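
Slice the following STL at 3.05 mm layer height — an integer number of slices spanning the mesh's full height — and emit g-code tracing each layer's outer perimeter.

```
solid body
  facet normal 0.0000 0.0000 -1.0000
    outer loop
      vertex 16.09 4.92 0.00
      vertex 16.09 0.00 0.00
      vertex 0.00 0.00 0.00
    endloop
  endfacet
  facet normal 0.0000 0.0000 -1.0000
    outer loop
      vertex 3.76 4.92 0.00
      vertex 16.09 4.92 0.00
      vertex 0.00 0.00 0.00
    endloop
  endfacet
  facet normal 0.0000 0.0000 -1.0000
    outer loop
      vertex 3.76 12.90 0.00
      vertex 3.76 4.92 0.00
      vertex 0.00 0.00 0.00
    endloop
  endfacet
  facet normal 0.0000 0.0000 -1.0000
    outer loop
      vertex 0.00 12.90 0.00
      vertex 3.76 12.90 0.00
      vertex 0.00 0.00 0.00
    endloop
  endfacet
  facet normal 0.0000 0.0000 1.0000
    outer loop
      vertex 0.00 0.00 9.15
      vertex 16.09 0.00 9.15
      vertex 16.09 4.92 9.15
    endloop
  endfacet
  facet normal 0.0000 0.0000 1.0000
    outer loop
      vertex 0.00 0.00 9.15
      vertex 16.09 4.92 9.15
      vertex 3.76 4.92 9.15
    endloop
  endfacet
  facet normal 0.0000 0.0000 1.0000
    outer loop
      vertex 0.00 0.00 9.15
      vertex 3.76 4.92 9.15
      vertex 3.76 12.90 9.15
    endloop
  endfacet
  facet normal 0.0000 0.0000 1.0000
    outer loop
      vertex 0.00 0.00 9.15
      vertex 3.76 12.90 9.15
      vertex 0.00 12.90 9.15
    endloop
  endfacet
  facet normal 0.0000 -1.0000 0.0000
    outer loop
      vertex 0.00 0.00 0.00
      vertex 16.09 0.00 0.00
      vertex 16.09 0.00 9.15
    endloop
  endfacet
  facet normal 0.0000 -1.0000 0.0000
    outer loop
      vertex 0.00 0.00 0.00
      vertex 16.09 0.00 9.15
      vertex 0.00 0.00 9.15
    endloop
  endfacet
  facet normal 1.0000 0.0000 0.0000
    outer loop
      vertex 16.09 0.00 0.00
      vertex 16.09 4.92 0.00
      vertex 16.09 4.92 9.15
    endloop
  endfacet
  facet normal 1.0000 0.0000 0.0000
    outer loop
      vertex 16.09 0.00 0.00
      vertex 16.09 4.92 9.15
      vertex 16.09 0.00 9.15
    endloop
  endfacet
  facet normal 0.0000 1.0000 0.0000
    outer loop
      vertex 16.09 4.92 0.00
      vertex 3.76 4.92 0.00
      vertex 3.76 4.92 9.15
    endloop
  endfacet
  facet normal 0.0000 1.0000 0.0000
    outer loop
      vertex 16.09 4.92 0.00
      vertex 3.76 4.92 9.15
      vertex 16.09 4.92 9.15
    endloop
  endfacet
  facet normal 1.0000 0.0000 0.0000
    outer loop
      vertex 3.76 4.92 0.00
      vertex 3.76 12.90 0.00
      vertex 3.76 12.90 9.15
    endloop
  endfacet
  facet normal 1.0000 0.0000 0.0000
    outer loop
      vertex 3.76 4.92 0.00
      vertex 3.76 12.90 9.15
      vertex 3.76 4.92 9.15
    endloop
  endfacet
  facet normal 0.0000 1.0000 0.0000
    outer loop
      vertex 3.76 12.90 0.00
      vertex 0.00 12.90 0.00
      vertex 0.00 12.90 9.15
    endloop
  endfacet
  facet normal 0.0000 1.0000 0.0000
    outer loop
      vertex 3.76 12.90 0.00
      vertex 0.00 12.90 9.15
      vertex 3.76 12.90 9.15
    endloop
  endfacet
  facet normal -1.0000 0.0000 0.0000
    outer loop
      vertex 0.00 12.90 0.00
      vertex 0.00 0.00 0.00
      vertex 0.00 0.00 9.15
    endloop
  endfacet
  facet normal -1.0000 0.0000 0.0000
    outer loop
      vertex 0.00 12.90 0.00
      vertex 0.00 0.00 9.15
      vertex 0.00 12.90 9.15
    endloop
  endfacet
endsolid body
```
; perimeter-only toolpath
G21 ; units = mm
G90 ; absolute positioning
G28 ; home
; layer 1
G0 Z3.05
G0 X0.00 Y0.00
G1 X16.09 Y0.00
G1 X16.09 Y4.92
G1 X3.76 Y4.92
G1 X3.76 Y12.90
G1 X0.00 Y12.90
G1 X0.00 Y0.00
; layer 2
G0 Z6.10
G0 X0.00 Y0.00
G1 X16.09 Y0.00
G1 X16.09 Y4.92
G1 X3.76 Y4.92
G1 X3.76 Y12.90
G1 X0.00 Y12.90
G1 X0.00 Y0.00
; layer 3
G0 Z9.15
G0 X0.00 Y0.00
G1 X16.09 Y0.00
G1 X16.09 Y4.92
G1 X3.76 Y4.92
G1 X3.76 Y12.90
G1 X0.00 Y12.90
G1 X0.00 Y0.00
M2 ; end

The solid is an L-shaped prism: outer 16.1 × 12.9 mm, arm thicknesses ≈ 4.92 mm (horizontal) and 3.76 mm (vertical), extruded 9.15 mm in z. Slicing at Δz = 3.05 mm — 3 equal slices spanning the solid's height, so layer i sits at z = i·h/3 — gives 3 non-empty perimeters. Each is a 6-segment closed polygon; G0 lifts to the layer z and rapids to the start vertex, then G1 traces the edges.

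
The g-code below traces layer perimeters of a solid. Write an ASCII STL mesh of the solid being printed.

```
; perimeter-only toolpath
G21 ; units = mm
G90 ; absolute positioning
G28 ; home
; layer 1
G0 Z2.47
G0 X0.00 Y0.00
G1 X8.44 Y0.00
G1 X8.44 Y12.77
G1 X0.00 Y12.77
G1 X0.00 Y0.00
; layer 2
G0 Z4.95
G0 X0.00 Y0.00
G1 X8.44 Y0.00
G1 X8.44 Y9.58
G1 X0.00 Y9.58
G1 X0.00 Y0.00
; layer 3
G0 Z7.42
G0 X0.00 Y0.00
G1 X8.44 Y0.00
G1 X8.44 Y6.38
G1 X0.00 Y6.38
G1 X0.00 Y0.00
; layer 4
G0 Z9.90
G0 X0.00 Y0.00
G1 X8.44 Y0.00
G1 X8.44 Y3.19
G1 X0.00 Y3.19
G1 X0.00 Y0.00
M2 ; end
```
solid part
  facet normal 0.0000 0.0000 -1.0000
    outer loop
      vertex 8.44 15.96 0.00
      vertex 8.44 0.00 0.00
      vertex 0.00 0.00 0.00
    endloop
  endfacet
  facet normal 0.0000 0.0000 -1.0000
    outer loop
      vertex 0.00 15.96 0.00
      vertex 8.44 15.96 0.00
      vertex 0.00 0.00 0.00
    endloop
  endfacet
  facet normal 0.0000 -1.0000 0.0000
    outer loop
      vertex 0.00 0.00 0.00
      vertex 8.44 0.00 0.00
      vertex 8.44 0.00 12.37
    endloop
  endfacet
  facet normal 0.0000 -1.0000 0.0000
    outer loop
      vertex 0.00 0.00 0.00
      vertex 8.44 0.00 12.37
      vertex 0.00 0.00 12.37
    endloop
  endfacet
  facet normal 0.0000 0.6126 0.7904
    outer loop
      vertex 0.00 0.00 12.37
      vertex 8.44 0.00 12.37
      vertex 8.44 15.96 0.00
    endloop
  endfacet
  facet normal 0.0000 0.6126 0.7904
    outer loop
      vertex 0.00 0.00 12.37
      vertex 8.44 15.96 0.00
      vertex 0.00 15.96 0.00
    endloop
  endfacet
  facet normal -1.0000 0.0000 0.0000
    outer loop
      vertex 0.00 0.00 12.37
      vertex 0.00 15.96 0.00
      vertex 0.00 0.00 0.00
    endloop
  endfacet
  facet normal 1.0000 0.0000 0.0000
    outer loop
      vertex 8.44 0.00 0.00
      vertex 8.44 15.96 0.00
      vertex 8.44 0.00 12.37
    endloop
  endfacet
endsolid part

The G0 Z moves step by Δz≈2.47 mm. The G1 loops shrink linearly with z, so the solid tapers from its base footprint up to z≈12.4. Closing with a flat bottom cap and the tapered top and triangulating gives 8 facets — a wedge (ramp): 8.44 × 16 mm base, rising to 12.4 mm along the y=0 edge and sloping linearly to z=0 at y=16.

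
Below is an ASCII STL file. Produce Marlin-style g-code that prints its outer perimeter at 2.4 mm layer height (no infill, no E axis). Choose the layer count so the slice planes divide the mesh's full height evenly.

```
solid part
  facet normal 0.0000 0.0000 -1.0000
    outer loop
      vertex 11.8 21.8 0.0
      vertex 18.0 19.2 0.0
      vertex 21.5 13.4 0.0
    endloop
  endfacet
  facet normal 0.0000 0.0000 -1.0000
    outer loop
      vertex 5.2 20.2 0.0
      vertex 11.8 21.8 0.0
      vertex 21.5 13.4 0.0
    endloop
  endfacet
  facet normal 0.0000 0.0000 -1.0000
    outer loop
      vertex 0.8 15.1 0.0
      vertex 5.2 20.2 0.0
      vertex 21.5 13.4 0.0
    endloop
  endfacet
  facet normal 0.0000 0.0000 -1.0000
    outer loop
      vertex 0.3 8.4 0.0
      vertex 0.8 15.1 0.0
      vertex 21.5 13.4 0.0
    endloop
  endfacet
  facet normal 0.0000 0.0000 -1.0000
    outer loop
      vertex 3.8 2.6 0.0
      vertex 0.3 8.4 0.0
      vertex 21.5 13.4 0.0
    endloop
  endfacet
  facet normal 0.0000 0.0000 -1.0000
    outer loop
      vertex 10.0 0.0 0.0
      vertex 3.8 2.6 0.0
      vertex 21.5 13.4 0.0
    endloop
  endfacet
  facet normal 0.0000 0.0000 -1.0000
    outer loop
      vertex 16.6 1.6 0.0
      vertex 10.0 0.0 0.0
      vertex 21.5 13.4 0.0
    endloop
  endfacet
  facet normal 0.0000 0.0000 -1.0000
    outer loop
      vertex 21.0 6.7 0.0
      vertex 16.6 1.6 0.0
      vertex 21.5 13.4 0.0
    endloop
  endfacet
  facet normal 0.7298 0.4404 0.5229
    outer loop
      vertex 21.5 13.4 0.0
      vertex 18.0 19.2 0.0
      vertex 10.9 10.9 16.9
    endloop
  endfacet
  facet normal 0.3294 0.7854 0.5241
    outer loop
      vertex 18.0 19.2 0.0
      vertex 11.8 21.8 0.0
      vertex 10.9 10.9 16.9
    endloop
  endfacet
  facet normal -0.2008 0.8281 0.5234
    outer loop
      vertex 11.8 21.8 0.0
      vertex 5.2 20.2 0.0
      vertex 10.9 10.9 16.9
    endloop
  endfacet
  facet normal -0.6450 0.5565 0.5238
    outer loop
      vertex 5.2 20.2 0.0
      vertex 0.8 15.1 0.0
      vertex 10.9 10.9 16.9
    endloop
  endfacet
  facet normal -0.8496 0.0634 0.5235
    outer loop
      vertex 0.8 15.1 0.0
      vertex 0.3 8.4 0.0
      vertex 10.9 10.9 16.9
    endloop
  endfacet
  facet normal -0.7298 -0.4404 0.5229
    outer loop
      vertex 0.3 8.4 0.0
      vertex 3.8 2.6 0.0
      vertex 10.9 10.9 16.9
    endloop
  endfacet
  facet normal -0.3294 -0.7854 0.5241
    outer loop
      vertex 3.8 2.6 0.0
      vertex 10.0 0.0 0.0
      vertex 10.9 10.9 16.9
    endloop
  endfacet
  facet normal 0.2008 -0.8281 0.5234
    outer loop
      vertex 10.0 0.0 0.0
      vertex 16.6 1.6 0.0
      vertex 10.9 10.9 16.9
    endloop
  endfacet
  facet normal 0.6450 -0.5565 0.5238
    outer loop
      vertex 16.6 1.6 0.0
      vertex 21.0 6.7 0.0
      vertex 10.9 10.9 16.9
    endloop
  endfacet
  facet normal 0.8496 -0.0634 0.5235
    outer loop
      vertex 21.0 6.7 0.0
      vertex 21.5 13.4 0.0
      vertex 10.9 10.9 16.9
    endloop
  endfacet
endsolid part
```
; perimeter-only toolpath
G21 ; units = mm
G90 ; absolute positioning
G28 ; home
; layer 1
G0 Z2.4
G0 X20.0 Y13.0
G1 X17.0 Y18.0
G1 X11.7 Y20.2
G1 X6.0 Y18.9
G1 X2.2 Y14.5
G1 X1.8 Y8.8
G1 X4.8 Y3.8
G1 X10.1 Y1.6
G1 X15.8 Y2.9
G1 X19.6 Y7.3
G1 X20.0 Y13.0
; layer 2
G0 Z4.8
G0 X18.5 Y12.7
G1 X16.0 Y16.8
G1 X11.5 Y18.7
G1 X6.8 Y17.5
G1 X3.7 Y13.9
G1 X3.3 Y9.1
G1 X5.8 Y5.0
G1 X10.3 Y3.1
G1 X15.0 Y4.3
G1 X18.1 Y7.9
G1 X18.5 Y12.7
; layer 3
G0 Z7.2
G0 X17.0 Y12.3
G1 X15.0 Y15.6
G1 X11.4 Y17.1
G1 X7.6 Y16.2
G1 X5.1 Y13.3
G1 X4.8 Y9.5
G1 X6.8 Y6.2
G1 X10.4 Y4.7
G1 X14.2 Y5.6
G1 X16.7 Y8.5
G1 X17.0 Y12.3
; layer 4
G0 Z9.7
G0 X15.4 Y12.0
G1 X13.9 Y14.5
G1 X11.3 Y15.6
G1 X8.5 Y14.9
G1 X6.6 Y12.7
G1 X6.4 Y9.8
G1 X7.9 Y7.3
G1 X10.5 Y6.2
G1 X13.3 Y6.9
G1 X15.2 Y9.1
G1 X15.4 Y12.0
; layer 5
G0 Z12.1
G0 X13.9 Y11.6
G1 X12.9 Y13.3
G1 X11.2 Y14.0
G1 X9.3 Y13.6
G1 X8.0 Y12.1
G1 X7.9 Y10.2
G1 X8.9 Y8.5
G1 X10.6 Y7.8
G1 X12.5 Y8.2
G1 X13.8 Y9.7
G1 X13.9 Y11.6
; layer 6
G0 Z14.5
G0 X12.4 Y11.3
G1 X11.9 Y12.1
G1 X11.0 Y12.5
G1 X10.1 Y12.2
G1 X9.5 Y11.5
G1 X9.4 Y10.5
G1 X9.9 Y9.7
G1 X10.8 Y9.3
G1 X11.7 Y9.6
G1 X12.3 Y10.3
G1 X12.4 Y11.3
M2 ; end

The solid is a regular 10-sided pyramid, base circumscribed radius ≈ 10.9 mm, apex at z ≈ 16.9 mm. Slicing at Δz = 2.4 mm — 7 equal slices spanning the solid's height, so layer i sits at z = i·h/7 — gives 6 non-empty perimeters. Each is a 10-segment closed polygon; G0 lifts to the layer z and rapids to the start vertex, then G1 traces the edges. The cross-section shrinks linearly with z (the slice at the apex is degenerate and omitted).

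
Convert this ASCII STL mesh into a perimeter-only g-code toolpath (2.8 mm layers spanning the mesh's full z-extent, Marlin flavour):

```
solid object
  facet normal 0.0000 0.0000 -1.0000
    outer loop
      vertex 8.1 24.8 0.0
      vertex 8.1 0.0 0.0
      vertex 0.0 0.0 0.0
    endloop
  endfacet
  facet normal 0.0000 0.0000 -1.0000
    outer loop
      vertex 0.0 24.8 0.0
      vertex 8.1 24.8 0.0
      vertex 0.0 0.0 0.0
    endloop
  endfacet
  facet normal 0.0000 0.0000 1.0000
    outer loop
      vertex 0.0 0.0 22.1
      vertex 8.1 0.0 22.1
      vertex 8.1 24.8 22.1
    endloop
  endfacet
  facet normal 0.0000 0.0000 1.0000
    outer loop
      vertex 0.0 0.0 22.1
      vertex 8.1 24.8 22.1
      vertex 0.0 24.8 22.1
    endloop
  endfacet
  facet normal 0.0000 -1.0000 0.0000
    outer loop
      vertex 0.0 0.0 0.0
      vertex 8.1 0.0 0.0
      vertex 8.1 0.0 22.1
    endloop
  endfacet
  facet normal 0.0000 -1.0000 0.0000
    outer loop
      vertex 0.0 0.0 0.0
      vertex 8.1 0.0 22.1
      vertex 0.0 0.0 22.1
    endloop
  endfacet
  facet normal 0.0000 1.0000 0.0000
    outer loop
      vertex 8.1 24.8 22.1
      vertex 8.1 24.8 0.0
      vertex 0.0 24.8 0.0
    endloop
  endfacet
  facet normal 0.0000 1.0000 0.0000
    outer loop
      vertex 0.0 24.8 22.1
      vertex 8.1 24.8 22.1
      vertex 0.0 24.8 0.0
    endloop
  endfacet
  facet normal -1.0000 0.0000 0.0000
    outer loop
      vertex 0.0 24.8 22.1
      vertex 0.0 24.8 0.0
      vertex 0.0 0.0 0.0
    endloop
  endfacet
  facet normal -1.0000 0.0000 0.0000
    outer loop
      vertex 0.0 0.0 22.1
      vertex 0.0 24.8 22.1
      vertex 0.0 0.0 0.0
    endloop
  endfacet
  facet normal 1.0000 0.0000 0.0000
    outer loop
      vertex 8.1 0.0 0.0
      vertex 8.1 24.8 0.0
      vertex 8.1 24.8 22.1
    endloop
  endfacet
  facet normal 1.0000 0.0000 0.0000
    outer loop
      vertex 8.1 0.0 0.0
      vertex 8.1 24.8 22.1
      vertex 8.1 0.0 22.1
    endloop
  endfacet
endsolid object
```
; perimeter-only toolpath
G21 ; units = mm
G90 ; absolute positioning
G28 ; home
; layer 1
G0 Z2.8
G0 X0.0 Y0.0
G1 X8.1 Y0.0
G1 X8.1 Y24.8
G1 X0.0 Y24.8
G1 X0.0 Y0.0
; layer 2
G0 Z5.5
G0 X0.0 Y0.0
G1 X8.1 Y0.0
G1 X8.1 Y24.8
G1 X0.0 Y24.8
G1 X0.0 Y0.0
; layer 3
G0 Z8.3
G0 X0.0 Y0.0
G1 X8.1 Y0.0
G1 X8.1 Y24.8
G1 X0.0 Y24.8
G1 X0.0 Y0.0
; layer 4
G0 Z11.1
G0 X0.0 Y0.0
G1 X8.1 Y0.0
G1 X8.1 Y24.8
G1 X0.0 Y24.8
G1 X0.0 Y0.0
; layer 5
G0 Z13.8
G0 X0.0 Y0.0
G1 X8.1 Y0.0
G1 X8.1 Y24.8
G1 X0.0 Y24.8
G1 X0.0 Y0.0
; layer 6
G0 Z16.6
G0 X0.0 Y0.0
G1 X8.1 Y0.0
G1 X8.1 Y24.8
G1 X0.0 Y24.8
G1 X0.0 Y0.0
; layer 7
G0 Z19.3
G0 X0.0 Y0.0
G1 X8.1 Y0.0
G1 X8.1 Y24.8
G1 X0.0 Y24.8
G1 X0.0 Y0.0
; layer 8
G0 Z22.1
G0 X0.0 Y0.0
G1 X8.1 Y0.0
G1 X8.1 Y24.8
G1 X0.0 Y24.8
G1 X0.0 Y0.0
M2 ; end

The solid is a rectangular box, roughly 8.1 × 24.8 mm footprint and 22.1 mm tall. Slicing at Δz = 2.8 mm — 8 equal slices spanning the solid's height, so layer i sits at z = i·h/8 — gives 8 non-empty perimeters. Each is a 4-segment closed polygon; G0 lifts to the layer z and rapids to the start vertex, then G1 traces the edges.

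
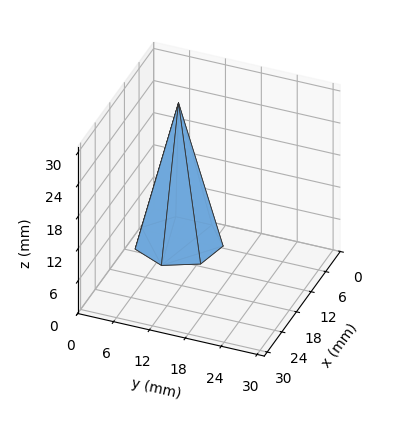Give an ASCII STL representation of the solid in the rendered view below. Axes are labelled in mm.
Reading the render: the shape is a regular 7-sided pyramid, base circumscribed radius ≈ 7 mm, apex at z ≈ 26 mm (dimensions read to the nearest mm from the axis ticks). For the STL, each face is triangulated and given an outward normal.

solid part
  facet normal 0.0000 0.0000 -1.0000
    outer loop
      vertex 5.44 13.82 0.00
      vertex 11.36 12.47 0.00
      vertex 14.00 7.00 0.00
    endloop
  endfacet
  facet normal 0.0000 0.0000 -1.0000
    outer loop
      vertex 0.69 10.04 0.00
      vertex 5.44 13.82 0.00
      vertex 14.00 7.00 0.00
    endloop
  endfacet
  facet normal 0.0000 0.0000 -1.0000
    outer loop
      vertex 0.69 3.96 0.00
      vertex 0.69 10.04 0.00
      vertex 14.00 7.00 0.00
    endloop
  endfacet
  facet normal 0.0000 0.0000 -1.0000
    outer loop
      vertex 5.44 0.18 0.00
      vertex 0.69 3.96 0.00
      vertex 14.00 7.00 0.00
    endloop
  endfacet
  facet normal 0.0000 0.0000 -1.0000
    outer loop
      vertex 11.36 1.53 0.00
      vertex 5.44 0.18 0.00
      vertex 14.00 7.00 0.00
    endloop
  endfacet
  facet normal 0.8752 0.4224 0.2356
    outer loop
      vertex 14.00 7.00 0.00
      vertex 11.36 12.47 0.00
      vertex 7.00 7.00 26.00
    endloop
  endfacet
  facet normal 0.2161 0.9475 0.2356
    outer loop
      vertex 11.36 12.47 0.00
      vertex 5.44 13.82 0.00
      vertex 7.00 7.00 26.00
    endloop
  endfacet
  facet normal -0.6051 0.7604 0.2358
    outer loop
      vertex 5.44 13.82 0.00
      vertex 0.69 10.04 0.00
      vertex 7.00 7.00 26.00
    endloop
  endfacet
  facet normal -0.9718 0.0000 0.2358
    outer loop
      vertex 0.69 10.04 0.00
      vertex 0.69 3.96 0.00
      vertex 7.00 7.00 26.00
    endloop
  endfacet
  facet normal -0.6051 -0.7604 0.2358
    outer loop
      vertex 0.69 3.96 0.00
      vertex 5.44 0.18 0.00
      vertex 7.00 7.00 26.00
    endloop
  endfacet
  facet normal 0.2161 -0.9475 0.2356
    outer loop
      vertex 5.44 0.18 0.00
      vertex 11.36 1.53 0.00
      vertex 7.00 7.00 26.00
    endloop
  endfacet
  facet normal 0.8752 -0.4224 0.2356
    outer loop
      vertex 11.36 1.53 0.00
      vertex 14.00 7.00 0.00
      vertex 7.00 7.00 26.00
    endloop
  endfacet
endsolid part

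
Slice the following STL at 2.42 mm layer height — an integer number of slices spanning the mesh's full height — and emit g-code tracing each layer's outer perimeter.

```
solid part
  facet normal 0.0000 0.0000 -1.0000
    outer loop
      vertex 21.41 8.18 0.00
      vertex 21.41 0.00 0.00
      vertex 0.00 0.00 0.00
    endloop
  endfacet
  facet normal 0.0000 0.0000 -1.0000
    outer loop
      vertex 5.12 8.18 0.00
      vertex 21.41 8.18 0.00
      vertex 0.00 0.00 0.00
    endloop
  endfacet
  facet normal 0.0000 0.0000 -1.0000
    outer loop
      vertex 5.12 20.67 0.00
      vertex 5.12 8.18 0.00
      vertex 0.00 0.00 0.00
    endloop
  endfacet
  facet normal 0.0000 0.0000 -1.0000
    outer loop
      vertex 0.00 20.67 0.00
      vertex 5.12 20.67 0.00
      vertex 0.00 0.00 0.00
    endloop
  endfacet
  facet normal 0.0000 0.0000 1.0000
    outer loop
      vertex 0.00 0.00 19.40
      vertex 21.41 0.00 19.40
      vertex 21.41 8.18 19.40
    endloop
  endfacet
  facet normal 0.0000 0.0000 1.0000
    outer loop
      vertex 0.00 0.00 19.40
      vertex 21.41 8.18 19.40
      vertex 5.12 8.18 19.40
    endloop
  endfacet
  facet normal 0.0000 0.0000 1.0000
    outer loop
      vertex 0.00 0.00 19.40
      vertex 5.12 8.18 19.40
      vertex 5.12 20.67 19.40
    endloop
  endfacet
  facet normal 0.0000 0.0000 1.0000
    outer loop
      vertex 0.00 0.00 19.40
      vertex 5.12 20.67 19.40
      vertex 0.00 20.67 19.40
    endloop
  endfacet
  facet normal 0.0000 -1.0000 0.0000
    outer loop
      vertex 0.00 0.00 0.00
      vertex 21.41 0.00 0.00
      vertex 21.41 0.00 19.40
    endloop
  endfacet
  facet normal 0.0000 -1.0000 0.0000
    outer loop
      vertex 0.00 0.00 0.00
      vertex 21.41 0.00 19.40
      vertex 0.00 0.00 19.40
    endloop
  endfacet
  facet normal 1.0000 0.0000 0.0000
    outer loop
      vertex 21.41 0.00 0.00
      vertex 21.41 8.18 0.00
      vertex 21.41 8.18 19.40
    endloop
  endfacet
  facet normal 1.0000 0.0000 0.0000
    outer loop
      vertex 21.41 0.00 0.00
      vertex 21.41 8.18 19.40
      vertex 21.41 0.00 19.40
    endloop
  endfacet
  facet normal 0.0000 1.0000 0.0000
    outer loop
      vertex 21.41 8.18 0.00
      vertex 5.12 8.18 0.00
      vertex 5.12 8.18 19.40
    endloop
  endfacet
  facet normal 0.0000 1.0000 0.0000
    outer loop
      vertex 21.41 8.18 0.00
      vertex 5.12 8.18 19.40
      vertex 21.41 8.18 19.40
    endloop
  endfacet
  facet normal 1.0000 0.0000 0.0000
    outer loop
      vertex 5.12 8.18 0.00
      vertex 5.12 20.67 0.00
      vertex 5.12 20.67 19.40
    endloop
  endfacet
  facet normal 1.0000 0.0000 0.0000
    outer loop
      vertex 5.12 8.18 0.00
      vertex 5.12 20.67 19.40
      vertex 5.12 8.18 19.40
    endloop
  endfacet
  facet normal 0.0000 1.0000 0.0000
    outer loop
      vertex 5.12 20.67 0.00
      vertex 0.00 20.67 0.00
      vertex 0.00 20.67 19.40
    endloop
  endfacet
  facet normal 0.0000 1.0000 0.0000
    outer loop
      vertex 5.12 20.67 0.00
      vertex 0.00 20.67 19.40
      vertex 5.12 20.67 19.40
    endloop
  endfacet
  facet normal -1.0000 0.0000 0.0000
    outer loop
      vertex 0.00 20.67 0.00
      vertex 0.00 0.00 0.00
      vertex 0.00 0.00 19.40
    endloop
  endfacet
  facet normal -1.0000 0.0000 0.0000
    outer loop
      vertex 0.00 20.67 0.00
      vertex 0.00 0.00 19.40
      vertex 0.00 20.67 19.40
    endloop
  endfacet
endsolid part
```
; perimeter-only toolpath
G21 ; units = mm
G90 ; absolute positioning
G28 ; home
; layer 1
G0 Z2.42
G0 X0.00 Y0.00
G1 X21.41 Y0.00
G1 X21.41 Y8.18
G1 X5.12 Y8.18
G1 X5.12 Y20.67
G1 X0.00 Y20.67
G1 X0.00 Y0.00
; layer 2
G0 Z4.85
G0 X0.00 Y0.00
G1 X21.41 Y0.00
G1 X21.41 Y8.18
G1 X5.12 Y8.18
G1 X5.12 Y20.67
G1 X0.00 Y20.67
G1 X0.00 Y0.00
; layer 3
G0 Z7.27
G0 X0.00 Y0.00
G1 X21.41 Y0.00
G1 X21.41 Y8.18
G1 X5.12 Y8.18
G1 X5.12 Y20.67
G1 X0.00 Y20.67
G1 X0.00 Y0.00
; layer 4
G0 Z9.70
G0 X0.00 Y0.00
G1 X21.41 Y0.00
G1 X21.41 Y8.18
G1 X5.12 Y8.18
G1 X5.12 Y20.67
G1 X0.00 Y20.67
G1 X0.00 Y0.00
; layer 5
G0 Z12.12
G0 X0.00 Y0.00
G1 X21.41 Y0.00
G1 X21.41 Y8.18
G1 X5.12 Y8.18
G1 X5.12 Y20.67
G1 X0.00 Y20.67
G1 X0.00 Y0.00
; layer 6
G0 Z14.55
G0 X0.00 Y0.00
G1 X21.41 Y0.00
G1 X21.41 Y8.18
G1 X5.12 Y8.18
G1 X5.12 Y20.67
G1 X0.00 Y20.67
G1 X0.00 Y0.00
; layer 7
G0 Z16.97
G0 X0.00 Y0.00
G1 X21.41 Y0.00
G1 X21.41 Y8.18
G1 X5.12 Y8.18
G1 X5.12 Y20.67
G1 X0.00 Y20.67
G1 X0.00 Y0.00
; layer 8
G0 Z19.40
G0 X0.00 Y0.00
G1 X21.41 Y0.00
G1 X21.41 Y8.18
G1 X5.12 Y8.18
G1 X5.12 Y20.67
G1 X0.00 Y20.67
G1 X0.00 Y0.00
M2 ; end

The solid is an L-shaped prism: outer 21.4 × 20.7 mm, arm thicknesses ≈ 8.18 mm (horizontal) and 5.12 mm (vertical), extruded 19.4 mm in z. Slicing at Δz = 2.42 mm — 8 equal slices spanning the solid's height, so layer i sits at z = i·h/8 — gives 8 non-empty perimeters. Each is a 6-segment closed polygon; G0 lifts to the layer z and rapids to the start vertex, then G1 traces the edges.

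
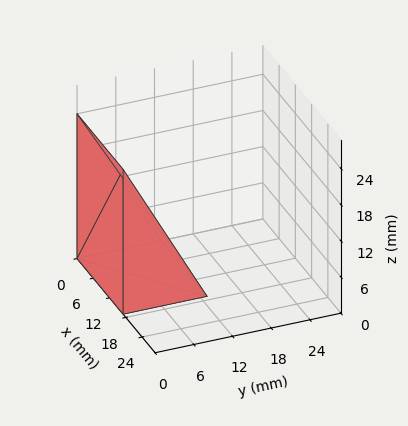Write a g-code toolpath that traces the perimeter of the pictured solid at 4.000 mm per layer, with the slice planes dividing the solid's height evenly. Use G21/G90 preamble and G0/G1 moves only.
Reading the render: the shape is a wedge (ramp): 17 × 13 mm base, rising to 24 mm along the y=0 edge and sloping linearly to z=0 at y=13 (dimensions read to the nearest mm from the axis ticks). For the g-code, the solid's height is divided into equal slices at the stated Δz and each level perimeter traced with G1 moves after a G0 lift.

; perimeter-only toolpath
G21 ; units = mm
G90 ; absolute positioning
G28 ; home
; layer 1
G0 Z4.000
G0 X0.000 Y0.000
G1 X17.000 Y0.000
G1 X17.000 Y10.833
G1 X0.000 Y10.833
G1 X0.000 Y0.000
; layer 2
G0 Z8.000
G0 X0.000 Y0.000
G1 X17.000 Y0.000
G1 X17.000 Y8.667
G1 X0.000 Y8.667
G1 X0.000 Y0.000
; layer 3
G0 Z12.000
G0 X0.000 Y0.000
G1 X17.000 Y0.000
G1 X17.000 Y6.500
G1 X0.000 Y6.500
G1 X0.000 Y0.000
; layer 4
G0 Z16.000
G0 X0.000 Y0.000
G1 X17.000 Y0.000
G1 X17.000 Y4.333
G1 X0.000 Y4.333
G1 X0.000 Y0.000
; layer 5
G0 Z20.000
G0 X0.000 Y0.000
G1 X17.000 Y0.000
G1 X17.000 Y2.167
G1 X0.000 Y2.167
G1 X0.000 Y0.000
M2 ; end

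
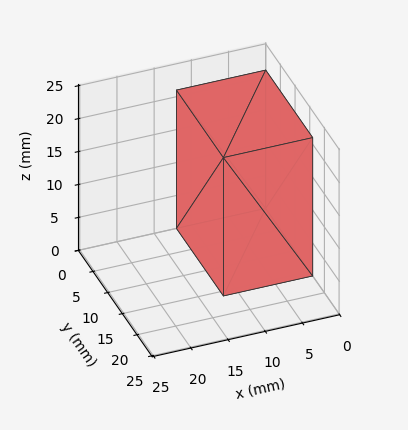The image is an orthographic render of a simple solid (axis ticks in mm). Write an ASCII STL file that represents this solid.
Reading the render: the shape is a rectangular box, roughly 12 × 16 mm footprint and 21 mm tall (dimensions read to the nearest mm from the axis ticks). For the STL, each face is triangulated and given an outward normal.

solid part
  facet normal 0.0000 0.0000 -1.0000
    outer loop
      vertex 12.00 16.00 0.00
      vertex 12.00 0.00 0.00
      vertex 0.00 0.00 0.00
    endloop
  endfacet
  facet normal 0.0000 0.0000 -1.0000
    outer loop
      vertex 0.00 16.00 0.00
      vertex 12.00 16.00 0.00
      vertex 0.00 0.00 0.00
    endloop
  endfacet
  facet normal 0.0000 0.0000 1.0000
    outer loop
      vertex 0.00 0.00 21.00
      vertex 12.00 0.00 21.00
      vertex 12.00 16.00 21.00
    endloop
  endfacet
  facet normal 0.0000 0.0000 1.0000
    outer loop
      vertex 0.00 0.00 21.00
      vertex 12.00 16.00 21.00
      vertex 0.00 16.00 21.00
    endloop
  endfacet
  facet normal 0.0000 -1.0000 0.0000
    outer loop
      vertex 0.00 0.00 0.00
      vertex 12.00 0.00 0.00
      vertex 12.00 0.00 21.00
    endloop
  endfacet
  facet normal 0.0000 -1.0000 0.0000
    outer loop
      vertex 0.00 0.00 0.00
      vertex 12.00 0.00 21.00
      vertex 0.00 0.00 21.00
    endloop
  endfacet
  facet normal 0.0000 1.0000 0.0000
    outer loop
      vertex 12.00 16.00 21.00
      vertex 12.00 16.00 0.00
      vertex 0.00 16.00 0.00
    endloop
  endfacet
  facet normal 0.0000 1.0000 0.0000
    outer loop
      vertex 0.00 16.00 21.00
      vertex 12.00 16.00 21.00
      vertex 0.00 16.00 0.00
    endloop
  endfacet
  facet normal -1.0000 0.0000 0.0000
    outer loop
      vertex 0.00 16.00 21.00
      vertex 0.00 16.00 0.00
      vertex 0.00 0.00 0.00
    endloop
  endfacet
  facet normal -1.0000 0.0000 0.0000
    outer loop
      vertex 0.00 0.00 21.00
      vertex 0.00 16.00 21.00
      vertex 0.00 0.00 0.00
    endloop
  endfacet
  facet normal 1.0000 0.0000 0.0000
    outer loop
      vertex 12.00 0.00 0.00
      vertex 12.00 16.00 0.00
      vertex 12.00 16.00 21.00
    endloop
  endfacet
  facet normal 1.0000 0.0000 0.0000
    outer loop
      vertex 12.00 0.00 0.00
      vertex 12.00 16.00 21.00
      vertex 12.00 0.00 21.00
    endloop
  endfacet
endsolid part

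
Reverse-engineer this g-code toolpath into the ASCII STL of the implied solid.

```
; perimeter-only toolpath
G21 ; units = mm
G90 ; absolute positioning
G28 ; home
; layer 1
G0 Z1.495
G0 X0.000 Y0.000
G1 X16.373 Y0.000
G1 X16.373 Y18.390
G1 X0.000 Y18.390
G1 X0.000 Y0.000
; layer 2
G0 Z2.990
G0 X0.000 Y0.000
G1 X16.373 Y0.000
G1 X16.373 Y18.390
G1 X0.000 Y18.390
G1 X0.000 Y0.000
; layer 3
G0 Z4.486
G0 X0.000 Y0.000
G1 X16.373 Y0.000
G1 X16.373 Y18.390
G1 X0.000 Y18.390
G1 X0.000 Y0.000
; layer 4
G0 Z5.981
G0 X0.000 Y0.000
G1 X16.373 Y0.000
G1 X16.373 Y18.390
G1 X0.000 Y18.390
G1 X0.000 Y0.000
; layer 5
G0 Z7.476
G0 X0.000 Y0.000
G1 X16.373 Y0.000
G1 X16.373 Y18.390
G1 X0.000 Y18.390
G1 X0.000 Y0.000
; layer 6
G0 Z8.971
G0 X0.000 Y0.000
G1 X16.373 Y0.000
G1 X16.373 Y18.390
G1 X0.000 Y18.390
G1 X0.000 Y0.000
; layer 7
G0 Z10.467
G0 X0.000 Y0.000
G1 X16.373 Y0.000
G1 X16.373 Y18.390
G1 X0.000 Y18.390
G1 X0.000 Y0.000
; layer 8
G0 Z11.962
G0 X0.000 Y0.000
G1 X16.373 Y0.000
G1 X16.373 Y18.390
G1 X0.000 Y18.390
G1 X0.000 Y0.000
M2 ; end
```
solid part
  facet normal 0.0000 0.0000 -1.0000
    outer loop
      vertex 16.373 18.390 0.000
      vertex 16.373 0.000 0.000
      vertex 0.000 0.000 0.000
    endloop
  endfacet
  facet normal 0.0000 0.0000 -1.0000
    outer loop
      vertex 0.000 18.390 0.000
      vertex 16.373 18.390 0.000
      vertex 0.000 0.000 0.000
    endloop
  endfacet
  facet normal 0.0000 0.0000 1.0000
    outer loop
      vertex 0.000 0.000 11.962
      vertex 16.373 0.000 11.962
      vertex 16.373 18.390 11.962
    endloop
  endfacet
  facet normal 0.0000 0.0000 1.0000
    outer loop
      vertex 0.000 0.000 11.962
      vertex 16.373 18.390 11.962
      vertex 0.000 18.390 11.962
    endloop
  endfacet
  facet normal 0.0000 -1.0000 0.0000
    outer loop
      vertex 0.000 0.000 0.000
      vertex 16.373 0.000 0.000
      vertex 16.373 0.000 11.962
    endloop
  endfacet
  facet normal 0.0000 -1.0000 0.0000
    outer loop
      vertex 0.000 0.000 0.000
      vertex 16.373 0.000 11.962
      vertex 0.000 0.000 11.962
    endloop
  endfacet
  facet normal 0.0000 1.0000 0.0000
    outer loop
      vertex 16.373 18.390 11.962
      vertex 16.373 18.390 0.000
      vertex 0.000 18.390 0.000
    endloop
  endfacet
  facet normal 0.0000 1.0000 0.0000
    outer loop
      vertex 0.000 18.390 11.962
      vertex 16.373 18.390 11.962
      vertex 0.000 18.390 0.000
    endloop
  endfacet
  facet normal -1.0000 0.0000 0.0000
    outer loop
      vertex 0.000 18.390 11.962
      vertex 0.000 18.390 0.000
      vertex 0.000 0.000 0.000
    endloop
  endfacet
  facet normal -1.0000 0.0000 0.0000
    outer loop
      vertex 0.000 0.000 11.962
      vertex 0.000 18.390 11.962
      vertex 0.000 0.000 0.000
    endloop
  endfacet
  facet normal 1.0000 0.0000 0.0000
    outer loop
      vertex 16.373 0.000 0.000
      vertex 16.373 18.390 0.000
      vertex 16.373 18.390 11.962
    endloop
  endfacet
  facet normal 1.0000 0.0000 0.0000
    outer loop
      vertex 16.373 0.000 0.000
      vertex 16.373 18.390 11.962
      vertex 16.373 0.000 11.962
    endloop
  endfacet
endsolid part

The G0 Z moves step by Δz≈1.495 mm. Every layer's G1 loop is the same polygon, so the solid is a straight extrusion of it from z=0 to z≈12. Closing with flat bottom and top caps and triangulating gives 12 facets — a rectangular box, roughly 16.4 × 18.4 mm footprint and 12 mm tall.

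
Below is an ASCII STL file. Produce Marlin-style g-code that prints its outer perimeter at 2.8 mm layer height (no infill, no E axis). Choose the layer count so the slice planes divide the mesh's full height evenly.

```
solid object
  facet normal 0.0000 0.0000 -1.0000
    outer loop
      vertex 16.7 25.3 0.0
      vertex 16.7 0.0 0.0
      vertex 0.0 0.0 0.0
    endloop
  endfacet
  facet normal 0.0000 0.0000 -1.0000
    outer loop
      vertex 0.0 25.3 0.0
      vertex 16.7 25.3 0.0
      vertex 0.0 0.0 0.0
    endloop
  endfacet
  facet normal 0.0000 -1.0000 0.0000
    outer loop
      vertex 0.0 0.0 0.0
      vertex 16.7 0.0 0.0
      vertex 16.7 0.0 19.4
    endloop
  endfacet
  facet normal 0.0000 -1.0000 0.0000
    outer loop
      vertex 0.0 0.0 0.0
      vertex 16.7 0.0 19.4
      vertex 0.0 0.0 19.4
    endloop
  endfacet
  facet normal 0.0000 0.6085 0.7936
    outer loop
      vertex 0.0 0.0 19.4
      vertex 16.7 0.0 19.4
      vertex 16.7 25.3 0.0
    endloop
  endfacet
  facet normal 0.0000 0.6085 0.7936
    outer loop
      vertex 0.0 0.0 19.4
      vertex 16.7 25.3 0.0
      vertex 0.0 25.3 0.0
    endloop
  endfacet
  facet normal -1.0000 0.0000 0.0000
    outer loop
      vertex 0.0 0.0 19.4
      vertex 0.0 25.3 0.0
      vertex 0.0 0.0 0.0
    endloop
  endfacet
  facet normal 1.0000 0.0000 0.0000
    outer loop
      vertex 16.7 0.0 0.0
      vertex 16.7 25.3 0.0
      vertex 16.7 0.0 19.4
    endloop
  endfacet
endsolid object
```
; perimeter-only toolpath
G21 ; units = mm
G90 ; absolute positioning
G28 ; home
; layer 1
G0 Z2.8
G0 X0.0 Y0.0
G1 X16.7 Y0.0
G1 X16.7 Y21.7
G1 X0.0 Y21.7
G1 X0.0 Y0.0
; layer 2
G0 Z5.5
G0 X0.0 Y0.0
G1 X16.7 Y0.0
G1 X16.7 Y18.1
G1 X0.0 Y18.1
G1 X0.0 Y0.0
; layer 3
G0 Z8.3
G0 X0.0 Y0.0
G1 X16.7 Y0.0
G1 X16.7 Y14.5
G1 X0.0 Y14.5
G1 X0.0 Y0.0
; layer 4
G0 Z11.1
G0 X0.0 Y0.0
G1 X16.7 Y0.0
G1 X16.7 Y10.8
G1 X0.0 Y10.8
G1 X0.0 Y0.0
; layer 5
G0 Z13.9
G0 X0.0 Y0.0
G1 X16.7 Y0.0
G1 X16.7 Y7.2
G1 X0.0 Y7.2
G1 X0.0 Y0.0
; layer 6
G0 Z16.6
G0 X0.0 Y0.0
G1 X16.7 Y0.0
G1 X16.7 Y3.6
G1 X0.0 Y3.6
G1 X0.0 Y0.0
M2 ; end

The solid is a wedge (ramp): 16.7 × 25.3 mm base, rising to 19.4 mm along the y=0 edge and sloping linearly to z=0 at y=25.3. Slicing at Δz = 2.8 mm — 7 equal slices spanning the solid's height, so layer i sits at z = i·h/7 — gives 6 non-empty perimeters. Each is a 4-segment closed polygon; G0 lifts to the layer z and rapids to the start vertex, then G1 traces the edges. The cross-section shrinks linearly with z (the slice at the apex is degenerate and omitted).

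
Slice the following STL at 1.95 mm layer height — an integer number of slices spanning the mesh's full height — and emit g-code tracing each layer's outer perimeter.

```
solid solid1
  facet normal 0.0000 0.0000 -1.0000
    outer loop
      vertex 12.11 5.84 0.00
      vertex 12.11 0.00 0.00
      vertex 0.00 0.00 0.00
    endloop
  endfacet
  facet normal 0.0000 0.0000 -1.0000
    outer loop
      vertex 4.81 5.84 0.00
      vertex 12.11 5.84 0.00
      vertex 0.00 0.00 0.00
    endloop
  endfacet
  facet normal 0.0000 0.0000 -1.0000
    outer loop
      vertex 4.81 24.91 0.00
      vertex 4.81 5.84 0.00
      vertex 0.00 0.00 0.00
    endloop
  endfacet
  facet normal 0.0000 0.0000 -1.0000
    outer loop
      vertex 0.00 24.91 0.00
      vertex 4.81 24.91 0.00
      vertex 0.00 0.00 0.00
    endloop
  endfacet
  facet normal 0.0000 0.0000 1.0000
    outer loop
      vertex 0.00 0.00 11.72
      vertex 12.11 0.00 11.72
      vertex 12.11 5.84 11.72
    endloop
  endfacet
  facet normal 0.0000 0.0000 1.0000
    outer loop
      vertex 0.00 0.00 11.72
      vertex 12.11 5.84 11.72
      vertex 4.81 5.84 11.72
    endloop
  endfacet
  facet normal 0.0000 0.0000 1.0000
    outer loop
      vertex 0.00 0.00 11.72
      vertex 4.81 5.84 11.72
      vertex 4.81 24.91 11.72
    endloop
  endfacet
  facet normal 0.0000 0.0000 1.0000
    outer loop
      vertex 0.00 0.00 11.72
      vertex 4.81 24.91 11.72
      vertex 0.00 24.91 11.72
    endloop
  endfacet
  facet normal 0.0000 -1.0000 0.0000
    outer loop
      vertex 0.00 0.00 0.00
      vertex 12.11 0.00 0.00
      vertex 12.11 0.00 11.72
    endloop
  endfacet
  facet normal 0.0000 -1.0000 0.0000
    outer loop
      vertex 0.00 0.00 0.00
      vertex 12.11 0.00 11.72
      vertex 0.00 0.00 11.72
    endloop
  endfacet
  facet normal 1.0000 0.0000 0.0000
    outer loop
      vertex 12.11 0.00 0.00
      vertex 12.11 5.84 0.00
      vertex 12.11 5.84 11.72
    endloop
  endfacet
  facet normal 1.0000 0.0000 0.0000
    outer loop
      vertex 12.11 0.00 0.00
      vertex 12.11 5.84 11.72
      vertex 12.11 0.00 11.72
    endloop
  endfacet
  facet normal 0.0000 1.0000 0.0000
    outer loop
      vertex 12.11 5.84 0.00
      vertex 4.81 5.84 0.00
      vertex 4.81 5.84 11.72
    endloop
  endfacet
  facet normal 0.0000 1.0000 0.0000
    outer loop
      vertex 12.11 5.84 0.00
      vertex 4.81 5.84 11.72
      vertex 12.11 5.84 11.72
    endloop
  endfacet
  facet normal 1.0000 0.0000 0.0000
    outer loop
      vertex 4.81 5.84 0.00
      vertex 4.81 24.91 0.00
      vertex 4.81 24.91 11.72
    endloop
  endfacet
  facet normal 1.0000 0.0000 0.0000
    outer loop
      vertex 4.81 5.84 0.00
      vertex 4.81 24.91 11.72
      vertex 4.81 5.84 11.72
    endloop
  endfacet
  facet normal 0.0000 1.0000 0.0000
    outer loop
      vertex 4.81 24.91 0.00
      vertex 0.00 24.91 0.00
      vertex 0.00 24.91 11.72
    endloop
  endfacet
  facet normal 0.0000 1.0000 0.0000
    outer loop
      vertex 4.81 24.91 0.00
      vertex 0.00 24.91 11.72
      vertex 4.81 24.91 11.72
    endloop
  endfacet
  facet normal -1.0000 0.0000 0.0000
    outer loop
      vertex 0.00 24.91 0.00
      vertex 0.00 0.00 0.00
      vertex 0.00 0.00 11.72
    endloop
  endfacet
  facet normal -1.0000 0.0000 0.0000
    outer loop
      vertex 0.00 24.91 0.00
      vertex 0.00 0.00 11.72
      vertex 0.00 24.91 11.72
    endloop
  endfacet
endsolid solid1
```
; perimeter-only toolpath
G21 ; units = mm
G90 ; absolute positioning
G28 ; home
; layer 1
G0 Z1.95
G0 X0.00 Y0.00
G1 X12.11 Y0.00
G1 X12.11 Y5.84
G1 X4.81 Y5.84
G1 X4.81 Y24.91
G1 X0.00 Y24.91
G1 X0.00 Y0.00
; layer 2
G0 Z3.91
G0 X0.00 Y0.00
G1 X12.11 Y0.00
G1 X12.11 Y5.84
G1 X4.81 Y5.84
G1 X4.81 Y24.91
G1 X0.00 Y24.91
G1 X0.00 Y0.00
; layer 3
G0 Z5.86
G0 X0.00 Y0.00
G1 X12.11 Y0.00
G1 X12.11 Y5.84
G1 X4.81 Y5.84
G1 X4.81 Y24.91
G1 X0.00 Y24.91
G1 X0.00 Y0.00
; layer 4
G0 Z7.81
G0 X0.00 Y0.00
G1 X12.11 Y0.00
G1 X12.11 Y5.84
G1 X4.81 Y5.84
G1 X4.81 Y24.91
G1 X0.00 Y24.91
G1 X0.00 Y0.00
; layer 5
G0 Z9.77
G0 X0.00 Y0.00
G1 X12.11 Y0.00
G1 X12.11 Y5.84
G1 X4.81 Y5.84
G1 X4.81 Y24.91
G1 X0.00 Y24.91
G1 X0.00 Y0.00
; layer 6
G0 Z11.72
G0 X0.00 Y0.00
G1 X12.11 Y0.00
G1 X12.11 Y5.84
G1 X4.81 Y5.84
G1 X4.81 Y24.91
G1 X0.00 Y24.91
G1 X0.00 Y0.00
M2 ; end

The solid is an L-shaped prism: outer 12.1 × 24.9 mm, arm thicknesses ≈ 5.84 mm (horizontal) and 4.81 mm (vertical), extruded 11.7 mm in z. Slicing at Δz = 1.95 mm — 6 equal slices spanning the solid's height, so layer i sits at z = i·h/6 — gives 6 non-empty perimeters. Each is a 6-segment closed polygon; G0 lifts to the layer z and rapids to the start vertex, then G1 traces the edges.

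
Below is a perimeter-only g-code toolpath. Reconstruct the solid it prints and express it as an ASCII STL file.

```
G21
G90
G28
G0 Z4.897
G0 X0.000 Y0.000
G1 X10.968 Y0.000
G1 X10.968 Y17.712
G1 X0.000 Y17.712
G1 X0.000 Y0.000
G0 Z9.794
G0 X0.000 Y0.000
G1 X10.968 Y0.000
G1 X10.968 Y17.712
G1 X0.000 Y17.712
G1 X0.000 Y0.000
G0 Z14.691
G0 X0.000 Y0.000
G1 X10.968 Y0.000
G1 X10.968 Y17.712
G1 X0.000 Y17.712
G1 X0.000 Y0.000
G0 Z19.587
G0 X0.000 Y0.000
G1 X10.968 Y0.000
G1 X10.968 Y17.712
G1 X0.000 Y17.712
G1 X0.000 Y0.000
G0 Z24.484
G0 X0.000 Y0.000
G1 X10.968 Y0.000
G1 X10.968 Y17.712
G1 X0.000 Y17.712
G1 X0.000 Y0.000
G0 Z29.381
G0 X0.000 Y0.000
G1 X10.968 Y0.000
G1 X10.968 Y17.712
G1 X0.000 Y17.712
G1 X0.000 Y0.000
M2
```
solid part
  facet normal 0.0000 0.0000 -1.0000
    outer loop
      vertex 10.968 17.712 0.000
      vertex 10.968 0.000 0.000
      vertex 0.000 0.000 0.000
    endloop
  endfacet
  facet normal 0.0000 0.0000 -1.0000
    outer loop
      vertex 0.000 17.712 0.000
      vertex 10.968 17.712 0.000
      vertex 0.000 0.000 0.000
    endloop
  endfacet
  facet normal 0.0000 0.0000 1.0000
    outer loop
      vertex 0.000 0.000 29.381
      vertex 10.968 0.000 29.381
      vertex 10.968 17.712 29.381
    endloop
  endfacet
  facet normal 0.0000 0.0000 1.0000
    outer loop
      vertex 0.000 0.000 29.381
      vertex 10.968 17.712 29.381
      vertex 0.000 17.712 29.381
    endloop
  endfacet
  facet normal 0.0000 -1.0000 0.0000
    outer loop
      vertex 0.000 0.000 0.000
      vertex 10.968 0.000 0.000
      vertex 10.968 0.000 29.381
    endloop
  endfacet
  facet normal 0.0000 -1.0000 0.0000
    outer loop
      vertex 0.000 0.000 0.000
      vertex 10.968 0.000 29.381
      vertex 0.000 0.000 29.381
    endloop
  endfacet
  facet normal 0.0000 1.0000 0.0000
    outer loop
      vertex 10.968 17.712 29.381
      vertex 10.968 17.712 0.000
      vertex 0.000 17.712 0.000
    endloop
  endfacet
  facet normal 0.0000 1.0000 0.0000
    outer loop
      vertex 0.000 17.712 29.381
      vertex 10.968 17.712 29.381
      vertex 0.000 17.712 0.000
    endloop
  endfacet
  facet normal -1.0000 0.0000 0.0000
    outer loop
      vertex 0.000 17.712 29.381
      vertex 0.000 17.712 0.000
      vertex 0.000 0.000 0.000
    endloop
  endfacet
  facet normal -1.0000 0.0000 0.0000
    outer loop
      vertex 0.000 0.000 29.381
      vertex 0.000 17.712 29.381
      vertex 0.000 0.000 0.000
    endloop
  endfacet
  facet normal 1.0000 0.0000 0.0000
    outer loop
      vertex 10.968 0.000 0.000
      vertex 10.968 17.712 0.000
      vertex 10.968 17.712 29.381
    endloop
  endfacet
  facet normal 1.0000 0.0000 0.0000
    outer loop
      vertex 10.968 0.000 0.000
      vertex 10.968 17.712 29.381
      vertex 10.968 0.000 29.381
    endloop
  endfacet
endsolid part

The G0 Z moves step by Δz≈4.897 mm. Every layer's G1 loop is the same polygon, so the solid is a straight extrusion of it from z=0 to z≈29.4. Closing with flat bottom and top caps and triangulating gives 12 facets — a rectangular box, roughly 11 × 17.7 mm footprint and 29.4 mm tall.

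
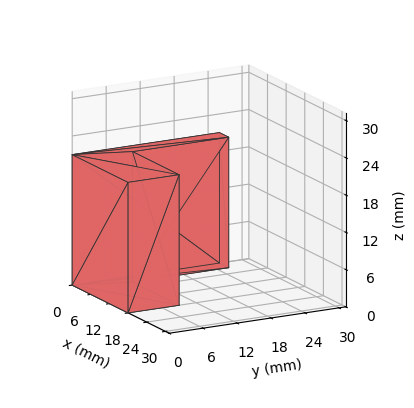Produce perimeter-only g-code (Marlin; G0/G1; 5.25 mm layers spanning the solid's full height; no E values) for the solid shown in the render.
Reading the render: the shape is an L-shaped prism: outer 18 × 26 mm, arm thicknesses ≈ 9 mm (horizontal) and 3 mm (vertical), extruded 21 mm in z (dimensions read to the nearest mm from the axis ticks). For the g-code, the solid's height is divided into equal slices at the stated Δz and each level perimeter traced with G1 moves after a G0 lift.

; perimeter-only toolpath
G21 ; units = mm
G90 ; absolute positioning
G28 ; home
; layer 1
G0 Z5.25
G0 X0.00 Y0.00
G1 X18.00 Y0.00
G1 X18.00 Y9.00
G1 X3.00 Y9.00
G1 X3.00 Y26.00
G1 X0.00 Y26.00
G1 X0.00 Y0.00
; layer 2
G0 Z10.50
G0 X0.00 Y0.00
G1 X18.00 Y0.00
G1 X18.00 Y9.00
G1 X3.00 Y9.00
G1 X3.00 Y26.00
G1 X0.00 Y26.00
G1 X0.00 Y0.00
; layer 3
G0 Z15.75
G0 X0.00 Y0.00
G1 X18.00 Y0.00
G1 X18.00 Y9.00
G1 X3.00 Y9.00
G1 X3.00 Y26.00
G1 X0.00 Y26.00
G1 X0.00 Y0.00
; layer 4
G0 Z21.00
G0 X0.00 Y0.00
G1 X18.00 Y0.00
G1 X18.00 Y9.00
G1 X3.00 Y9.00
G1 X3.00 Y26.00
G1 X0.00 Y26.00
G1 X0.00 Y0.00
M2 ; end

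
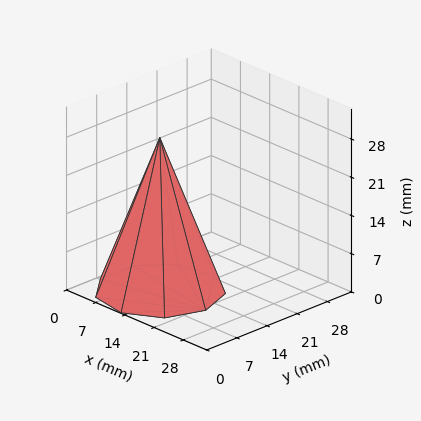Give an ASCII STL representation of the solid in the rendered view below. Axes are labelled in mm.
Reading the render: the shape is a regular 9-sided pyramid, base circumscribed radius ≈ 11 mm, apex at z ≈ 28 mm (dimensions read to the nearest mm from the axis ticks). For the STL, each face is triangulated and given an outward normal.

solid part
  facet normal 0.0000 0.0000 -1.0000
    outer loop
      vertex 12.91 21.83 0.00
      vertex 19.43 18.07 0.00
      vertex 22.00 11.00 0.00
    endloop
  endfacet
  facet normal 0.0000 0.0000 -1.0000
    outer loop
      vertex 5.50 20.53 0.00
      vertex 12.91 21.83 0.00
      vertex 22.00 11.00 0.00
    endloop
  endfacet
  facet normal 0.0000 0.0000 -1.0000
    outer loop
      vertex 0.66 14.76 0.00
      vertex 5.50 20.53 0.00
      vertex 22.00 11.00 0.00
    endloop
  endfacet
  facet normal 0.0000 0.0000 -1.0000
    outer loop
      vertex 0.66 7.24 0.00
      vertex 0.66 14.76 0.00
      vertex 22.00 11.00 0.00
    endloop
  endfacet
  facet normal 0.0000 0.0000 -1.0000
    outer loop
      vertex 5.50 1.47 0.00
      vertex 0.66 7.24 0.00
      vertex 22.00 11.00 0.00
    endloop
  endfacet
  facet normal 0.0000 0.0000 -1.0000
    outer loop
      vertex 12.91 0.17 0.00
      vertex 5.50 1.47 0.00
      vertex 22.00 11.00 0.00
    endloop
  endfacet
  facet normal 0.0000 0.0000 -1.0000
    outer loop
      vertex 19.43 3.93 0.00
      vertex 12.91 0.17 0.00
      vertex 22.00 11.00 0.00
    endloop
  endfacet
  facet normal 0.8817 0.3205 0.3464
    outer loop
      vertex 22.00 11.00 0.00
      vertex 19.43 18.07 0.00
      vertex 11.00 11.00 28.00
    endloop
  endfacet
  facet normal 0.4687 0.8127 0.3463
    outer loop
      vertex 19.43 18.07 0.00
      vertex 12.91 21.83 0.00
      vertex 11.00 11.00 28.00
    endloop
  endfacet
  facet normal -0.1621 0.9240 0.3463
    outer loop
      vertex 12.91 21.83 0.00
      vertex 5.50 20.53 0.00
      vertex 11.00 11.00 28.00
    endloop
  endfacet
  facet normal -0.7187 0.6029 0.3464
    outer loop
      vertex 5.50 20.53 0.00
      vertex 0.66 14.76 0.00
      vertex 11.00 11.00 28.00
    endloop
  endfacet
  facet normal -0.9381 0.0000 0.3464
    outer loop
      vertex 0.66 14.76 0.00
      vertex 0.66 7.24 0.00
      vertex 11.00 11.00 28.00
    endloop
  endfacet
  facet normal -0.7187 -0.6029 0.3464
    outer loop
      vertex 0.66 7.24 0.00
      vertex 5.50 1.47 0.00
      vertex 11.00 11.00 28.00
    endloop
  endfacet
  facet normal -0.1621 -0.9240 0.3463
    outer loop
      vertex 5.50 1.47 0.00
      vertex 12.91 0.17 0.00
      vertex 11.00 11.00 28.00
    endloop
  endfacet
  facet normal 0.4687 -0.8127 0.3463
    outer loop
      vertex 12.91 0.17 0.00
      vertex 19.43 3.93 0.00
      vertex 11.00 11.00 28.00
    endloop
  endfacet
  facet normal 0.8817 -0.3205 0.3464
    outer loop
      vertex 19.43 3.93 0.00
      vertex 22.00 11.00 0.00
      vertex 11.00 11.00 28.00
    endloop
  endfacet
endsolid part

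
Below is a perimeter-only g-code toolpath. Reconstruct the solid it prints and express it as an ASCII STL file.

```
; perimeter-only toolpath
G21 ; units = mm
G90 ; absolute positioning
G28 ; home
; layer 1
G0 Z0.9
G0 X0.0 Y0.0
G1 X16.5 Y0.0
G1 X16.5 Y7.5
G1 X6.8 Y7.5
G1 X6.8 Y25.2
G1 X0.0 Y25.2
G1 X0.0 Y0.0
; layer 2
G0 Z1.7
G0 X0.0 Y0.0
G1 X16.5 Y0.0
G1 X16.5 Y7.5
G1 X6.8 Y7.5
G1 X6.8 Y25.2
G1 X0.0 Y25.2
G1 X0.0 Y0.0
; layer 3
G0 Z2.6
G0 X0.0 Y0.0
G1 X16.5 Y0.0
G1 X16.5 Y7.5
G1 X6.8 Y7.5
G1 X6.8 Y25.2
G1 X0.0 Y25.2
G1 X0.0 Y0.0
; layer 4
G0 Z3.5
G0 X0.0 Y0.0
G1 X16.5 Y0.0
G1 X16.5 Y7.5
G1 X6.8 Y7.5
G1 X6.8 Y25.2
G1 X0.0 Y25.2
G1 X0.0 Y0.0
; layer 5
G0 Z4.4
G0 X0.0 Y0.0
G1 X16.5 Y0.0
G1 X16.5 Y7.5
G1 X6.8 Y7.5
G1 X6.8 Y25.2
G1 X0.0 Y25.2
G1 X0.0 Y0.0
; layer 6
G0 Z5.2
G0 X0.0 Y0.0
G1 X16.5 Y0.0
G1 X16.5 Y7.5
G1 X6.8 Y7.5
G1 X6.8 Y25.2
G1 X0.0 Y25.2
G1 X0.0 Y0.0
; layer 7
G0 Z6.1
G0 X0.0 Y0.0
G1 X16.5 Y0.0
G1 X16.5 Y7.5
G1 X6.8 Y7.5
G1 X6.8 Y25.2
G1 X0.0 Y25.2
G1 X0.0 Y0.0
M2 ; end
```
solid part
  facet normal 0.0000 0.0000 -1.0000
    outer loop
      vertex 16.5 7.5 0.0
      vertex 16.5 0.0 0.0
      vertex 0.0 0.0 0.0
    endloop
  endfacet
  facet normal 0.0000 0.0000 -1.0000
    outer loop
      vertex 6.8 7.5 0.0
      vertex 16.5 7.5 0.0
      vertex 0.0 0.0 0.0
    endloop
  endfacet
  facet normal 0.0000 0.0000 -1.0000
    outer loop
      vertex 6.8 25.2 0.0
      vertex 6.8 7.5 0.0
      vertex 0.0 0.0 0.0
    endloop
  endfacet
  facet normal 0.0000 0.0000 -1.0000
    outer loop
      vertex 0.0 25.2 0.0
      vertex 6.8 25.2 0.0
      vertex 0.0 0.0 0.0
    endloop
  endfacet
  facet normal 0.0000 0.0000 1.0000
    outer loop
      vertex 0.0 0.0 6.1
      vertex 16.5 0.0 6.1
      vertex 16.5 7.5 6.1
    endloop
  endfacet
  facet normal 0.0000 0.0000 1.0000
    outer loop
      vertex 0.0 0.0 6.1
      vertex 16.5 7.5 6.1
      vertex 6.8 7.5 6.1
    endloop
  endfacet
  facet normal 0.0000 0.0000 1.0000
    outer loop
      vertex 0.0 0.0 6.1
      vertex 6.8 7.5 6.1
      vertex 6.8 25.2 6.1
    endloop
  endfacet
  facet normal 0.0000 0.0000 1.0000
    outer loop
      vertex 0.0 0.0 6.1
      vertex 6.8 25.2 6.1
      vertex 0.0 25.2 6.1
    endloop
  endfacet
  facet normal 0.0000 -1.0000 0.0000
    outer loop
      vertex 0.0 0.0 0.0
      vertex 16.5 0.0 0.0
      vertex 16.5 0.0 6.1
    endloop
  endfacet
  facet normal 0.0000 -1.0000 0.0000
    outer loop
      vertex 0.0 0.0 0.0
      vertex 16.5 0.0 6.1
      vertex 0.0 0.0 6.1
    endloop
  endfacet
  facet normal 1.0000 0.0000 0.0000
    outer loop
      vertex 16.5 0.0 0.0
      vertex 16.5 7.5 0.0
      vertex 16.5 7.5 6.1
    endloop
  endfacet
  facet normal 1.0000 0.0000 0.0000
    outer loop
      vertex 16.5 0.0 0.0
      vertex 16.5 7.5 6.1
      vertex 16.5 0.0 6.1
    endloop
  endfacet
  facet normal 0.0000 1.0000 0.0000
    outer loop
      vertex 16.5 7.5 0.0
      vertex 6.8 7.5 0.0
      vertex 6.8 7.5 6.1
    endloop
  endfacet
  facet normal 0.0000 1.0000 0.0000
    outer loop
      vertex 16.5 7.5 0.0
      vertex 6.8 7.5 6.1
      vertex 16.5 7.5 6.1
    endloop
  endfacet
  facet normal 1.0000 0.0000 0.0000
    outer loop
      vertex 6.8 7.5 0.0
      vertex 6.8 25.2 0.0
      vertex 6.8 25.2 6.1
    endloop
  endfacet
  facet normal 1.0000 0.0000 0.0000
    outer loop
      vertex 6.8 7.5 0.0
      vertex 6.8 25.2 6.1
      vertex 6.8 7.5 6.1
    endloop
  endfacet
  facet normal 0.0000 1.0000 0.0000
    outer loop
      vertex 6.8 25.2 0.0
      vertex 0.0 25.2 0.0
      vertex 0.0 25.2 6.1
    endloop
  endfacet
  facet normal 0.0000 1.0000 0.0000
    outer loop
      vertex 6.8 25.2 0.0
      vertex 0.0 25.2 6.1
      vertex 6.8 25.2 6.1
    endloop
  endfacet
  facet normal -1.0000 0.0000 0.0000
    outer loop
      vertex 0.0 25.2 0.0
      vertex 0.0 0.0 0.0
      vertex 0.0 0.0 6.1
    endloop
  endfacet
  facet normal -1.0000 0.0000 0.0000
    outer loop
      vertex 0.0 25.2 0.0
      vertex 0.0 0.0 6.1
      vertex 0.0 25.2 6.1
    endloop
  endfacet
endsolid part

The G0 Z moves step by Δz≈0.9 mm. Every layer's G1 loop is the same polygon, so the solid is a straight extrusion of it from z=0 to z≈6.1. Closing with flat bottom and top caps and triangulating gives 20 facets — an L-shaped prism: outer 16.5 × 25.2 mm, arm thicknesses ≈ 7.5 mm (horizontal) and 6.8 mm (vertical), extruded 6.1 mm in z.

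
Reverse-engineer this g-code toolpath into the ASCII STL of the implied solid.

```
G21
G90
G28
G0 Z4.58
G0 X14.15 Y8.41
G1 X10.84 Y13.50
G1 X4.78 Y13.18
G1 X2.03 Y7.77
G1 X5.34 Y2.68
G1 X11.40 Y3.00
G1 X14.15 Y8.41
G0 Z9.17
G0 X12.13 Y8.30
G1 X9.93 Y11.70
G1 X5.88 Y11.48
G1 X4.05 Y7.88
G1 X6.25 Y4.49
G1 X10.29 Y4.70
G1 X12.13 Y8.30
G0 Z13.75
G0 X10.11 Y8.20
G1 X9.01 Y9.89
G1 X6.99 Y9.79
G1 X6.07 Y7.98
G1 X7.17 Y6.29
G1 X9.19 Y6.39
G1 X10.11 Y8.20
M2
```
solid part
  facet normal 0.0000 0.0000 -1.0000
    outer loop
      vertex 3.68 14.87 0.00
      vertex 11.76 15.30 0.00
      vertex 16.17 8.52 0.00
    endloop
  endfacet
  facet normal 0.0000 0.0000 -1.0000
    outer loop
      vertex 0.01 7.66 0.00
      vertex 3.68 14.87 0.00
      vertex 16.17 8.52 0.00
    endloop
  endfacet
  facet normal 0.0000 0.0000 -1.0000
    outer loop
      vertex 4.42 0.88 0.00
      vertex 0.01 7.66 0.00
      vertex 16.17 8.52 0.00
    endloop
  endfacet
  facet normal 0.0000 0.0000 -1.0000
    outer loop
      vertex 12.50 1.31 0.00
      vertex 4.42 0.88 0.00
      vertex 16.17 8.52 0.00
    endloop
  endfacet
  facet normal 0.7831 0.5093 0.3569
    outer loop
      vertex 16.17 8.52 0.00
      vertex 11.76 15.30 0.00
      vertex 8.09 8.09 18.34
    endloop
  endfacet
  facet normal -0.0496 0.9329 0.3568
    outer loop
      vertex 11.76 15.30 0.00
      vertex 3.68 14.87 0.00
      vertex 8.09 8.09 18.34
    endloop
  endfacet
  facet normal -0.8325 0.4238 0.3568
    outer loop
      vertex 3.68 14.87 0.00
      vertex 0.01 7.66 0.00
      vertex 8.09 8.09 18.34
    endloop
  endfacet
  facet normal -0.7831 -0.5093 0.3569
    outer loop
      vertex 0.01 7.66 0.00
      vertex 4.42 0.88 0.00
      vertex 8.09 8.09 18.34
    endloop
  endfacet
  facet normal 0.0496 -0.9329 0.3568
    outer loop
      vertex 4.42 0.88 0.00
      vertex 12.50 1.31 0.00
      vertex 8.09 8.09 18.34
    endloop
  endfacet
  facet normal 0.8325 -0.4238 0.3568
    outer loop
      vertex 12.50 1.31 0.00
      vertex 16.17 8.52 0.00
      vertex 8.09 8.09 18.34
    endloop
  endfacet
endsolid part

The G0 Z moves step by Δz≈4.58 mm. The G1 loops shrink linearly with z, so the solid tapers from its base footprint up to z≈18.3. Closing with a flat bottom cap and the tapered top and triangulating gives 10 facets — a regular 6-sided pyramid, base circumscribed radius ≈ 8.09 mm, apex at z ≈ 18.3 mm.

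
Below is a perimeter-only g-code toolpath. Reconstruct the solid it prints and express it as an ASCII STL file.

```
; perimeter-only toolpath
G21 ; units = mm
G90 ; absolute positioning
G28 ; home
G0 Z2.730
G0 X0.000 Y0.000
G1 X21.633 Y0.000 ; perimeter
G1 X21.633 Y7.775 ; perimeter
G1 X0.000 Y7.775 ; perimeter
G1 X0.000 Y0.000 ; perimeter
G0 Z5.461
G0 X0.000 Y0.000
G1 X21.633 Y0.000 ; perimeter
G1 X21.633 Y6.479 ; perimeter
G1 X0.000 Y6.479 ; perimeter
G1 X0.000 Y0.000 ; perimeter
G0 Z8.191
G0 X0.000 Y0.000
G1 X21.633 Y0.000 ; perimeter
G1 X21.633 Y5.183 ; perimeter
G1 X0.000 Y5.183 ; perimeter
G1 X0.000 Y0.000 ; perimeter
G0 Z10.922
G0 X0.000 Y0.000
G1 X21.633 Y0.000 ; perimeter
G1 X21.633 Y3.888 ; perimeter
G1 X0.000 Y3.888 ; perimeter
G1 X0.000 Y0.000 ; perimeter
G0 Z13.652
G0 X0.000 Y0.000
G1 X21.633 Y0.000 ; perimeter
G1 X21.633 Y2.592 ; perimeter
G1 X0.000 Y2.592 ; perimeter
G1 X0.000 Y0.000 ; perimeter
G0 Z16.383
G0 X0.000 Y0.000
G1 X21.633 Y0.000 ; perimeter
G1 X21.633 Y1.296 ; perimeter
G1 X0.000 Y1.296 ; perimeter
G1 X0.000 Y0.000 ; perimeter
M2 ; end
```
solid part
  facet normal 0.0000 0.0000 -1.0000
    outer loop
      vertex 21.633 9.071 0.000
      vertex 21.633 0.000 0.000
      vertex 0.000 0.000 0.000
    endloop
  endfacet
  facet normal 0.0000 0.0000 -1.0000
    outer loop
      vertex 0.000 9.071 0.000
      vertex 21.633 9.071 0.000
      vertex 0.000 0.000 0.000
    endloop
  endfacet
  facet normal 0.0000 -1.0000 0.0000
    outer loop
      vertex 0.000 0.000 0.000
      vertex 21.633 0.000 0.000
      vertex 21.633 0.000 19.113
    endloop
  endfacet
  facet normal 0.0000 -1.0000 0.0000
    outer loop
      vertex 0.000 0.000 0.000
      vertex 21.633 0.000 19.113
      vertex 0.000 0.000 19.113
    endloop
  endfacet
  facet normal 0.0000 0.9034 0.4288
    outer loop
      vertex 0.000 0.000 19.113
      vertex 21.633 0.000 19.113
      vertex 21.633 9.071 0.000
    endloop
  endfacet
  facet normal 0.0000 0.9034 0.4288
    outer loop
      vertex 0.000 0.000 19.113
      vertex 21.633 9.071 0.000
      vertex 0.000 9.071 0.000
    endloop
  endfacet
  facet normal -1.0000 0.0000 0.0000
    outer loop
      vertex 0.000 0.000 19.113
      vertex 0.000 9.071 0.000
      vertex 0.000 0.000 0.000
    endloop
  endfacet
  facet normal 1.0000 0.0000 0.0000
    outer loop
      vertex 21.633 0.000 0.000
      vertex 21.633 9.071 0.000
      vertex 21.633 0.000 19.113
    endloop
  endfacet
endsolid part

The G0 Z moves step by Δz≈2.730 mm. The G1 loops shrink linearly with z, so the solid tapers from its base footprint up to z≈19.1. Closing with a flat bottom cap and the tapered top and triangulating gives 8 facets — a wedge (ramp): 21.6 × 9.07 mm base, rising to 19.1 mm along the y=0 edge and sloping linearly to z=0 at y=9.07.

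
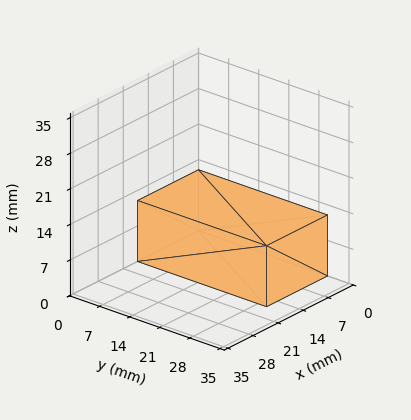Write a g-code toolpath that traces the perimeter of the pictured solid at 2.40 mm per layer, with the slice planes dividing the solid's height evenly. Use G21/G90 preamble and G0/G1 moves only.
Reading the render: the shape is a rectangular box, roughly 17 × 30 mm footprint and 12 mm tall (dimensions read to the nearest mm from the axis ticks). For the g-code, the solid's height is divided into equal slices at the stated Δz and each level perimeter traced with G1 moves after a G0 lift.

; perimeter-only toolpath
G21 ; units = mm
G90 ; absolute positioning
G28 ; home
; layer 1
G0 Z2.40
G0 X0.00 Y0.00
G1 X17.00 Y0.00
G1 X17.00 Y30.00
G1 X0.00 Y30.00
G1 X0.00 Y0.00
; layer 2
G0 Z4.80
G0 X0.00 Y0.00
G1 X17.00 Y0.00
G1 X17.00 Y30.00
G1 X0.00 Y30.00
G1 X0.00 Y0.00
; layer 3
G0 Z7.20
G0 X0.00 Y0.00
G1 X17.00 Y0.00
G1 X17.00 Y30.00
G1 X0.00 Y30.00
G1 X0.00 Y0.00
; layer 4
G0 Z9.60
G0 X0.00 Y0.00
G1 X17.00 Y0.00
G1 X17.00 Y30.00
G1 X0.00 Y30.00
G1 X0.00 Y0.00
; layer 5
G0 Z12.00
G0 X0.00 Y0.00
G1 X17.00 Y0.00
G1 X17.00 Y30.00
G1 X0.00 Y30.00
G1 X0.00 Y0.00
M2 ; end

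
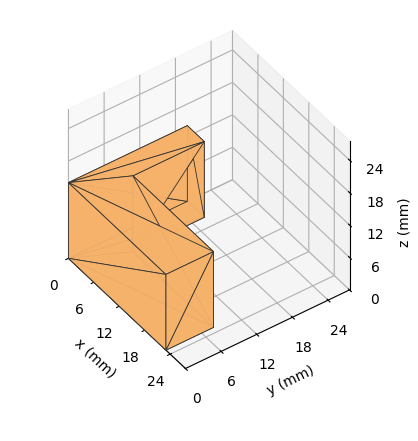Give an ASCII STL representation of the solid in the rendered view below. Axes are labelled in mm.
Reading the render: the shape is an L-shaped prism: outer 23 × 20 mm, arm thicknesses ≈ 8 mm (horizontal) and 4 mm (vertical), extruded 14 mm in z (dimensions read to the nearest mm from the axis ticks). For the STL, each face is triangulated and given an outward normal.

solid part
  facet normal 0.0000 0.0000 -1.0000
    outer loop
      vertex 23.0 8.0 0.0
      vertex 23.0 0.0 0.0
      vertex 0.0 0.0 0.0
    endloop
  endfacet
  facet normal 0.0000 0.0000 -1.0000
    outer loop
      vertex 4.0 8.0 0.0
      vertex 23.0 8.0 0.0
      vertex 0.0 0.0 0.0
    endloop
  endfacet
  facet normal 0.0000 0.0000 -1.0000
    outer loop
      vertex 4.0 20.0 0.0
      vertex 4.0 8.0 0.0
      vertex 0.0 0.0 0.0
    endloop
  endfacet
  facet normal 0.0000 0.0000 -1.0000
    outer loop
      vertex 0.0 20.0 0.0
      vertex 4.0 20.0 0.0
      vertex 0.0 0.0 0.0
    endloop
  endfacet
  facet normal 0.0000 0.0000 1.0000
    outer loop
      vertex 0.0 0.0 14.0
      vertex 23.0 0.0 14.0
      vertex 23.0 8.0 14.0
    endloop
  endfacet
  facet normal 0.0000 0.0000 1.0000
    outer loop
      vertex 0.0 0.0 14.0
      vertex 23.0 8.0 14.0
      vertex 4.0 8.0 14.0
    endloop
  endfacet
  facet normal 0.0000 0.0000 1.0000
    outer loop
      vertex 0.0 0.0 14.0
      vertex 4.0 8.0 14.0
      vertex 4.0 20.0 14.0
    endloop
  endfacet
  facet normal 0.0000 0.0000 1.0000
    outer loop
      vertex 0.0 0.0 14.0
      vertex 4.0 20.0 14.0
      vertex 0.0 20.0 14.0
    endloop
  endfacet
  facet normal 0.0000 -1.0000 0.0000
    outer loop
      vertex 0.0 0.0 0.0
      vertex 23.0 0.0 0.0
      vertex 23.0 0.0 14.0
    endloop
  endfacet
  facet normal 0.0000 -1.0000 0.0000
    outer loop
      vertex 0.0 0.0 0.0
      vertex 23.0 0.0 14.0
      vertex 0.0 0.0 14.0
    endloop
  endfacet
  facet normal 1.0000 0.0000 0.0000
    outer loop
      vertex 23.0 0.0 0.0
      vertex 23.0 8.0 0.0
      vertex 23.0 8.0 14.0
    endloop
  endfacet
  facet normal 1.0000 0.0000 0.0000
    outer loop
      vertex 23.0 0.0 0.0
      vertex 23.0 8.0 14.0
      vertex 23.0 0.0 14.0
    endloop
  endfacet
  facet normal 0.0000 1.0000 0.0000
    outer loop
      vertex 23.0 8.0 0.0
      vertex 4.0 8.0 0.0
      vertex 4.0 8.0 14.0
    endloop
  endfacet
  facet normal 0.0000 1.0000 0.0000
    outer loop
      vertex 23.0 8.0 0.0
      vertex 4.0 8.0 14.0
      vertex 23.0 8.0 14.0
    endloop
  endfacet
  facet normal 1.0000 0.0000 0.0000
    outer loop
      vertex 4.0 8.0 0.0
      vertex 4.0 20.0 0.0
      vertex 4.0 20.0 14.0
    endloop
  endfacet
  facet normal 1.0000 0.0000 0.0000
    outer loop
      vertex 4.0 8.0 0.0
      vertex 4.0 20.0 14.0
      vertex 4.0 8.0 14.0
    endloop
  endfacet
  facet normal 0.0000 1.0000 0.0000
    outer loop
      vertex 4.0 20.0 0.0
      vertex 0.0 20.0 0.0
      vertex 0.0 20.0 14.0
    endloop
  endfacet
  facet normal 0.0000 1.0000 0.0000
    outer loop
      vertex 4.0 20.0 0.0
      vertex 0.0 20.0 14.0
      vertex 4.0 20.0 14.0
    endloop
  endfacet
  facet normal -1.0000 0.0000 0.0000
    outer loop
      vertex 0.0 20.0 0.0
      vertex 0.0 0.0 0.0
      vertex 0.0 0.0 14.0
    endloop
  endfacet
  facet normal -1.0000 0.0000 0.0000
    outer loop
      vertex 0.0 20.0 0.0
      vertex 0.0 0.0 14.0
      vertex 0.0 20.0 14.0
    endloop
  endfacet
endsolid part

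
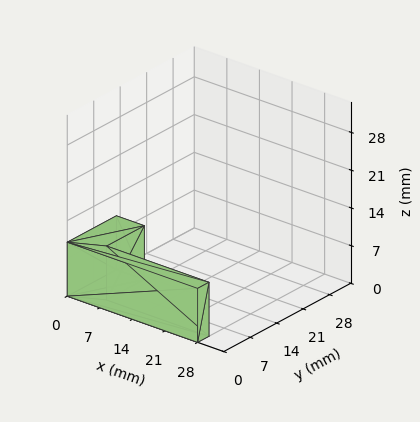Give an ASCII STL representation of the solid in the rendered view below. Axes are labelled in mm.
Reading the render: the shape is an L-shaped prism: outer 28 × 13 mm, arm thicknesses ≈ 3 mm (horizontal) and 6 mm (vertical), extruded 10 mm in z (dimensions read to the nearest mm from the axis ticks). For the STL, each face is triangulated and given an outward normal.

solid part
  facet normal 0.0000 0.0000 -1.0000
    outer loop
      vertex 28.00 3.00 0.00
      vertex 28.00 0.00 0.00
      vertex 0.00 0.00 0.00
    endloop
  endfacet
  facet normal 0.0000 0.0000 -1.0000
    outer loop
      vertex 6.00 3.00 0.00
      vertex 28.00 3.00 0.00
      vertex 0.00 0.00 0.00
    endloop
  endfacet
  facet normal 0.0000 0.0000 -1.0000
    outer loop
      vertex 6.00 13.00 0.00
      vertex 6.00 3.00 0.00
      vertex 0.00 0.00 0.00
    endloop
  endfacet
  facet normal 0.0000 0.0000 -1.0000
    outer loop
      vertex 0.00 13.00 0.00
      vertex 6.00 13.00 0.00
      vertex 0.00 0.00 0.00
    endloop
  endfacet
  facet normal 0.0000 0.0000 1.0000
    outer loop
      vertex 0.00 0.00 10.00
      vertex 28.00 0.00 10.00
      vertex 28.00 3.00 10.00
    endloop
  endfacet
  facet normal 0.0000 0.0000 1.0000
    outer loop
      vertex 0.00 0.00 10.00
      vertex 28.00 3.00 10.00
      vertex 6.00 3.00 10.00
    endloop
  endfacet
  facet normal 0.0000 0.0000 1.0000
    outer loop
      vertex 0.00 0.00 10.00
      vertex 6.00 3.00 10.00
      vertex 6.00 13.00 10.00
    endloop
  endfacet
  facet normal 0.0000 0.0000 1.0000
    outer loop
      vertex 0.00 0.00 10.00
      vertex 6.00 13.00 10.00
      vertex 0.00 13.00 10.00
    endloop
  endfacet
  facet normal 0.0000 -1.0000 0.0000
    outer loop
      vertex 0.00 0.00 0.00
      vertex 28.00 0.00 0.00
      vertex 28.00 0.00 10.00
    endloop
  endfacet
  facet normal 0.0000 -1.0000 0.0000
    outer loop
      vertex 0.00 0.00 0.00
      vertex 28.00 0.00 10.00
      vertex 0.00 0.00 10.00
    endloop
  endfacet
  facet normal 1.0000 0.0000 0.0000
    outer loop
      vertex 28.00 0.00 0.00
      vertex 28.00 3.00 0.00
      vertex 28.00 3.00 10.00
    endloop
  endfacet
  facet normal 1.0000 0.0000 0.0000
    outer loop
      vertex 28.00 0.00 0.00
      vertex 28.00 3.00 10.00
      vertex 28.00 0.00 10.00
    endloop
  endfacet
  facet normal 0.0000 1.0000 0.0000
    outer loop
      vertex 28.00 3.00 0.00
      vertex 6.00 3.00 0.00
      vertex 6.00 3.00 10.00
    endloop
  endfacet
  facet normal 0.0000 1.0000 0.0000
    outer loop
      vertex 28.00 3.00 0.00
      vertex 6.00 3.00 10.00
      vertex 28.00 3.00 10.00
    endloop
  endfacet
  facet normal 1.0000 0.0000 0.0000
    outer loop
      vertex 6.00 3.00 0.00
      vertex 6.00 13.00 0.00
      vertex 6.00 13.00 10.00
    endloop
  endfacet
  facet normal 1.0000 0.0000 0.0000
    outer loop
      vertex 6.00 3.00 0.00
      vertex 6.00 13.00 10.00
      vertex 6.00 3.00 10.00
    endloop
  endfacet
  facet normal 0.0000 1.0000 0.0000
    outer loop
      vertex 6.00 13.00 0.00
      vertex 0.00 13.00 0.00
      vertex 0.00 13.00 10.00
    endloop
  endfacet
  facet normal 0.0000 1.0000 0.0000
    outer loop
      vertex 6.00 13.00 0.00
      vertex 0.00 13.00 10.00
      vertex 6.00 13.00 10.00
    endloop
  endfacet
  facet normal -1.0000 0.0000 0.0000
    outer loop
      vertex 0.00 13.00 0.00
      vertex 0.00 0.00 0.00
      vertex 0.00 0.00 10.00
    endloop
  endfacet
  facet normal -1.0000 0.0000 0.0000
    outer loop
      vertex 0.00 13.00 0.00
      vertex 0.00 0.00 10.00
      vertex 0.00 13.00 10.00
    endloop
  endfacet
endsolid part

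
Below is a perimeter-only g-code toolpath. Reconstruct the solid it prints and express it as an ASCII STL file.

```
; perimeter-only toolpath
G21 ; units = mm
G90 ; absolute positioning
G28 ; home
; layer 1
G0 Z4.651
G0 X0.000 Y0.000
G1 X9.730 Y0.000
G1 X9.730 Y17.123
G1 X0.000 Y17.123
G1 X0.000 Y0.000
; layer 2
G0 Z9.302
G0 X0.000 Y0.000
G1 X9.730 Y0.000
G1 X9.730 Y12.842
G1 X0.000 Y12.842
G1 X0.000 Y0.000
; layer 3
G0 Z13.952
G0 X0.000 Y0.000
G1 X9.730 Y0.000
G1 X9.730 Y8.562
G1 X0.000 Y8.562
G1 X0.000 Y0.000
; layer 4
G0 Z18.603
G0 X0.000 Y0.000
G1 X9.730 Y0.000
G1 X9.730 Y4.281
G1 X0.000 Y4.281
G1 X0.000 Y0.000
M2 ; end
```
solid part
  facet normal 0.0000 0.0000 -1.0000
    outer loop
      vertex 9.730 21.404 0.000
      vertex 9.730 0.000 0.000
      vertex 0.000 0.000 0.000
    endloop
  endfacet
  facet normal 0.0000 0.0000 -1.0000
    outer loop
      vertex 0.000 21.404 0.000
      vertex 9.730 21.404 0.000
      vertex 0.000 0.000 0.000
    endloop
  endfacet
  facet normal 0.0000 -1.0000 0.0000
    outer loop
      vertex 0.000 0.000 0.000
      vertex 9.730 0.000 0.000
      vertex 9.730 0.000 23.254
    endloop
  endfacet
  facet normal 0.0000 -1.0000 0.0000
    outer loop
      vertex 0.000 0.000 0.000
      vertex 9.730 0.000 23.254
      vertex 0.000 0.000 23.254
    endloop
  endfacet
  facet normal 0.0000 0.7358 0.6772
    outer loop
      vertex 0.000 0.000 23.254
      vertex 9.730 0.000 23.254
      vertex 9.730 21.404 0.000
    endloop
  endfacet
  facet normal 0.0000 0.7358 0.6772
    outer loop
      vertex 0.000 0.000 23.254
      vertex 9.730 21.404 0.000
      vertex 0.000 21.404 0.000
    endloop
  endfacet
  facet normal -1.0000 0.0000 0.0000
    outer loop
      vertex 0.000 0.000 23.254
      vertex 0.000 21.404 0.000
      vertex 0.000 0.000 0.000
    endloop
  endfacet
  facet normal 1.0000 0.0000 0.0000
    outer loop
      vertex 9.730 0.000 0.000
      vertex 9.730 21.404 0.000
      vertex 9.730 0.000 23.254
    endloop
  endfacet
endsolid part

The G0 Z moves step by Δz≈4.651 mm. The G1 loops shrink linearly with z, so the solid tapers from its base footprint up to z≈23.3. Closing with a flat bottom cap and the tapered top and triangulating gives 8 facets — a wedge (ramp): 9.73 × 21.4 mm base, rising to 23.3 mm along the y=0 edge and sloping linearly to z=0 at y=21.4.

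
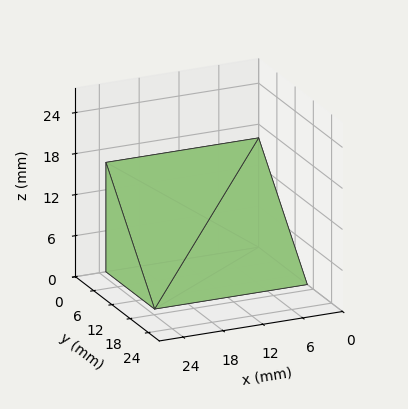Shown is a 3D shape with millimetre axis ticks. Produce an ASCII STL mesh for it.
Reading the render: the shape is a wedge (ramp): 23 × 16 mm base, rising to 16 mm along the y=0 edge and sloping linearly to z=0 at y=16 (dimensions read to the nearest mm from the axis ticks). For the STL, each face is triangulated and given an outward normal.

solid part
  facet normal 0.0000 0.0000 -1.0000
    outer loop
      vertex 23.0 16.0 0.0
      vertex 23.0 0.0 0.0
      vertex 0.0 0.0 0.0
    endloop
  endfacet
  facet normal 0.0000 0.0000 -1.0000
    outer loop
      vertex 0.0 16.0 0.0
      vertex 23.0 16.0 0.0
      vertex 0.0 0.0 0.0
    endloop
  endfacet
  facet normal 0.0000 -1.0000 0.0000
    outer loop
      vertex 0.0 0.0 0.0
      vertex 23.0 0.0 0.0
      vertex 23.0 0.0 16.0
    endloop
  endfacet
  facet normal 0.0000 -1.0000 0.0000
    outer loop
      vertex 0.0 0.0 0.0
      vertex 23.0 0.0 16.0
      vertex 0.0 0.0 16.0
    endloop
  endfacet
  facet normal 0.0000 0.7071 0.7071
    outer loop
      vertex 0.0 0.0 16.0
      vertex 23.0 0.0 16.0
      vertex 23.0 16.0 0.0
    endloop
  endfacet
  facet normal 0.0000 0.7071 0.7071
    outer loop
      vertex 0.0 0.0 16.0
      vertex 23.0 16.0 0.0
      vertex 0.0 16.0 0.0
    endloop
  endfacet
  facet normal -1.0000 0.0000 0.0000
    outer loop
      vertex 0.0 0.0 16.0
      vertex 0.0 16.0 0.0
      vertex 0.0 0.0 0.0
    endloop
  endfacet
  facet normal 1.0000 0.0000 0.0000
    outer loop
      vertex 23.0 0.0 0.0
      vertex 23.0 16.0 0.0
      vertex 23.0 0.0 16.0
    endloop
  endfacet
endsolid part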